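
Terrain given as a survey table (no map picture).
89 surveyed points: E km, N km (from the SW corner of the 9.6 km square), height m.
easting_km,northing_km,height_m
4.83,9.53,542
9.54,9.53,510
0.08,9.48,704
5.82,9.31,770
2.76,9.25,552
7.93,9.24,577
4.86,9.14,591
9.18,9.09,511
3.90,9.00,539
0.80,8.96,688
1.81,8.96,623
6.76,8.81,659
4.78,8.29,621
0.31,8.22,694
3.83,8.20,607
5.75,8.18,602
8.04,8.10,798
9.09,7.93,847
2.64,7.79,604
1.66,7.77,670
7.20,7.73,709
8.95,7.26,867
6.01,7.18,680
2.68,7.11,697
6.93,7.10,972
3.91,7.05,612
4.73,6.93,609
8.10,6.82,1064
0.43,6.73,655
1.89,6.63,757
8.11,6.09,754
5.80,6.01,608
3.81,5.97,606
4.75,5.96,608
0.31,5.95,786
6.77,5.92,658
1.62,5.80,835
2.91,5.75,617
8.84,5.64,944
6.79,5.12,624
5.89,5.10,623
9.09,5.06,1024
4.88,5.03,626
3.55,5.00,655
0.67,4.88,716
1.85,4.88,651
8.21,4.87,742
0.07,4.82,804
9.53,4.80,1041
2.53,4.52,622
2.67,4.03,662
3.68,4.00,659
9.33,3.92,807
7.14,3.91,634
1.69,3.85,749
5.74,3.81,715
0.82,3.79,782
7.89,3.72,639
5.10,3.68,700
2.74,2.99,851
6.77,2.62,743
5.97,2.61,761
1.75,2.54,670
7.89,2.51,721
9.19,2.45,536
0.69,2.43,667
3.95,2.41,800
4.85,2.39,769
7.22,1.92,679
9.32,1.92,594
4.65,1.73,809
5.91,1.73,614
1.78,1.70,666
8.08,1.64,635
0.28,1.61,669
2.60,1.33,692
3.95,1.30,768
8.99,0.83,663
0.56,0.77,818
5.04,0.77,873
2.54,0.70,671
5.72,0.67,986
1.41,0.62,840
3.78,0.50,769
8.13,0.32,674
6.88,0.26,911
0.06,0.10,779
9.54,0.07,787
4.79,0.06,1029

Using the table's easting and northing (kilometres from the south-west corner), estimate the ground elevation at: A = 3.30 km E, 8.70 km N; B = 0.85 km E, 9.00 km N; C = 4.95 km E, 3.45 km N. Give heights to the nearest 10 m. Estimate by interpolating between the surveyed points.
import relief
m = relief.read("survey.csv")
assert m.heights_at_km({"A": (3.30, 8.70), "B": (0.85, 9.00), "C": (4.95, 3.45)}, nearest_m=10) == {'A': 540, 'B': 690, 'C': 720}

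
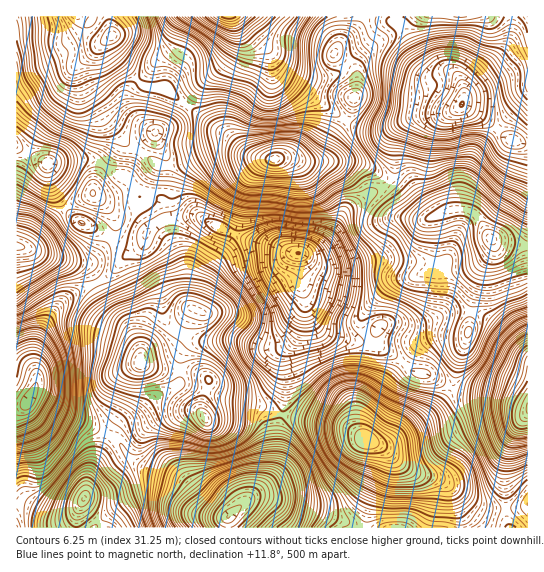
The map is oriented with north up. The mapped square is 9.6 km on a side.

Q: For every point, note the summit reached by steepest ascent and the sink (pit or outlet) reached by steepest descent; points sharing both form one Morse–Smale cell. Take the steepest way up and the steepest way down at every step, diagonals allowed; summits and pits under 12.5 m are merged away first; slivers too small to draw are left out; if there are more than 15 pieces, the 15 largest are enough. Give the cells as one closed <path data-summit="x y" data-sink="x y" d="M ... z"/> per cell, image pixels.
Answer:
<path data-summit="491 239" data-sink="298 253" d="M389 184l-40 24-21 30-9 9-9 5-11 2 2 33 6 22 10 17 13 9 23 6 12 0 5-2 5-7 0 10 6 6 14 8 19 16 15 3 22 13 6-25 12-33 3-28 7-16 4-19 9-16-9 9-14 8-12 3-20 0-1-40-3-13-10 1-8-4z"/><path data-summit="141 362" data-sink="298 253" d="M198 216l-31 3-12 5-8 9-3 10-3 4-15 9-16 19-14 8 12 23 19 19 6 10 7 15 0 12 13 6 26 3 1-10 4-11 10-7 43-3 32 8 14-1 12-9 5-12 5-25-4-14-2-33-56-15z"/><path data-summit="274 159" data-sink="298 253" d="M230 151l-21 1-34 13-17 0-17-13-16 25 14 19 12 0 9 3 6 20 32-3 45 23 50 14 13 0 13-6 9-9 21-30 39-25-18-15-13-5-98-4z"/><path data-summit="274 159" data-sink="229 17" d="M362 16l-129 0 3 19-3 14-8 13-25 24-12 20 27 22 11 5 13 14 14 9 9 3 35 1 17 0 7-3 6-6 8-17 10-13-47-36-17-9-6-7-4-15-3-3 14 14 12 7 19 5 13 0 9-2 6-3 7-9-11-7-2-5 5-8 19-17z"/><path data-summit="205 418" data-sink="229 517" d="M191 371l-10 0-1 10-6 7-17 8-16 16-19 11-6 8 0 7 9 15 9 8 12 7 20 5 15 7 25 28 21 9 28-24 16-16 6-19 2-35 2-8-23-10-31-1-13 5-9 8-4-4 0-8 7-19 0-7z"/><path data-summit="491 239" data-sink="462 105" d="M462 104l-5 5-10 4-30 4-8 4-9 9-5 16 0 25-7 12 17 22 10 10 8 4 6 0 22-10 15 0 7 3 6 6 6 13 9 10 33 4 1-100-19-6-24-20z"/><path data-summit="367 439" data-sink="298 253" d="M306 304l-9 33-14 18 2 43-3 17 60 10 28 16 15 3 42-28 22-23 1-6-21-12-15-3-19-16-14-8-6-6-1-7-9 6-12 0-28-9-12-11z"/><path data-summit="367 439" data-sink="229 517" d="M283 415l-4 8-2 35-2 11-8 13-39 35 0 10 135 1 9-30 15-32 0-12-3-4-38-23z"/><path data-summit="367 439" data-sink="527 409" d="M453 388l-26 28-36 25-14 4 33 26 28 8 47 29 20 1 21-2 2-2 0-98-29-10-37-5z"/><path data-summit="113 35" data-sink="47 163" d="M78 16l-62 1 0 129 30 17 20-3 29 0 10 5 12-16 2-10-32-48-10-24 28-26-8-1-4-3-10-10z"/><path data-summit="141 362" data-sink="29 401" d="M97 284l-4 0-27 15-21 24-10 27 0 17 2 12-4 14-4 5 6 1 20 12 52 24 16-22 8-16 2-20 7-12 0-15-11-21-21-23z"/><path data-summit="85 498" data-sink="29 401" d="M35 399l-5 0-4 5-10 3 0 120 87 1-16-18-4-9 4-10 2-18 19-38-53-24z"/><path data-summit="491 239" data-sink="527 409" d="M493 240l0 10-10 17-4 19-7 16-3 28-12 33-5 24 10 5 37 5 23 10 5 0 1-161-29-3z"/><path data-summit="113 35" data-sink="229 17" d="M231 16l-121 0-1 9 3 10-3 8 7 14 26 28 9 3 14 0 22 17 13-19 25-24 8-13 3-14z"/><path data-summit="354 98" data-sink="462 105" d="M393 21l-8 3-37 39 8 10 1 12-10 36 16 7 18 1 40-13 26-3 10-4 7-10 0-9-5-12-10-7-14 1-8-4-10-13-13-26-6-6z"/>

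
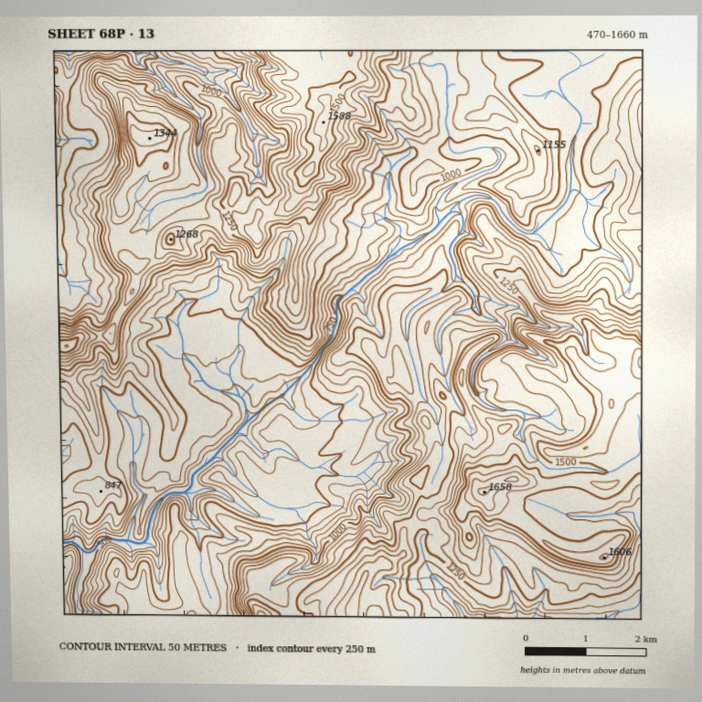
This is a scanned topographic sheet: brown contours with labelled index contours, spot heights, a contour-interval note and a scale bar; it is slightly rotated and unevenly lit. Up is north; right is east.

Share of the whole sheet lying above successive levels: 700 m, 93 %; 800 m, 78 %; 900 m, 69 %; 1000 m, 57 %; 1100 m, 42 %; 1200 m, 30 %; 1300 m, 20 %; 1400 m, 13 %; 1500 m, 6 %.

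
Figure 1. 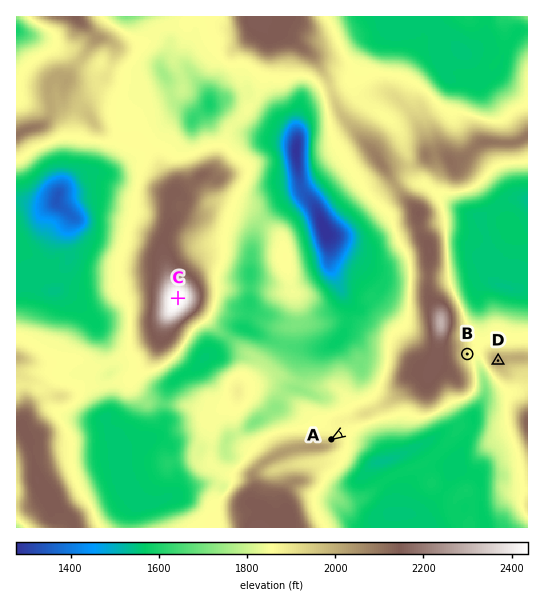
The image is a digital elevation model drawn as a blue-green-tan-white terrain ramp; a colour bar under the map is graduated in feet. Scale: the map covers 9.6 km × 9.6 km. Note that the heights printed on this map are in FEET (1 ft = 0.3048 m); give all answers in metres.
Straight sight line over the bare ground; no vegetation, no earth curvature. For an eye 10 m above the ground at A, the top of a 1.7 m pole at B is hidden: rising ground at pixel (387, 404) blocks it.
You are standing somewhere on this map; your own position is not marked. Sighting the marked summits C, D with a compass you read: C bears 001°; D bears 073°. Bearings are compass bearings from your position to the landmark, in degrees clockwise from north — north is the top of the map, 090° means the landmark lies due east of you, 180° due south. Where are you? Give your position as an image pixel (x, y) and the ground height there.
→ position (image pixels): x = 175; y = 459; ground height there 489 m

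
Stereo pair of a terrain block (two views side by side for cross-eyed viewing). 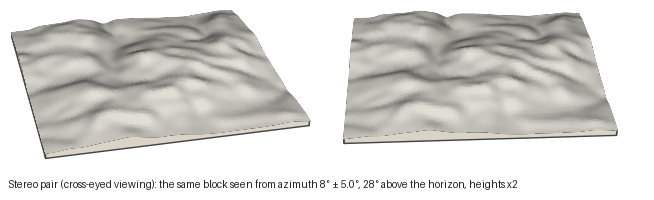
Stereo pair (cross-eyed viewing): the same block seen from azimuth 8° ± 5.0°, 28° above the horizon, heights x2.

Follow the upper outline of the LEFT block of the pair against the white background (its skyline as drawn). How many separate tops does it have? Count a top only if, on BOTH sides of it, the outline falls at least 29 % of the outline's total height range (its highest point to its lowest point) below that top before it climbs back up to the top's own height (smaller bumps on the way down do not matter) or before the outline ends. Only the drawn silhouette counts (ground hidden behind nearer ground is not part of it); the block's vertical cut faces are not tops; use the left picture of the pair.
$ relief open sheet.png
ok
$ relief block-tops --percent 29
0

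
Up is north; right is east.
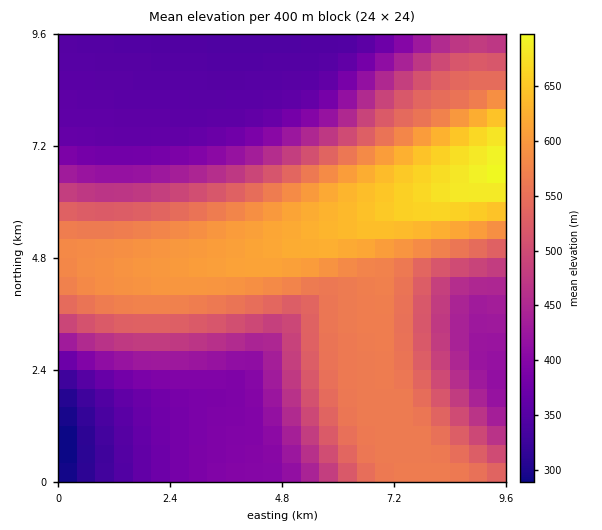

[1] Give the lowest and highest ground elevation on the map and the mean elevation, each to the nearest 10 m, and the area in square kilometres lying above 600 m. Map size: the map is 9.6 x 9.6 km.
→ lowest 280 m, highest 700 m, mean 490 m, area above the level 13.3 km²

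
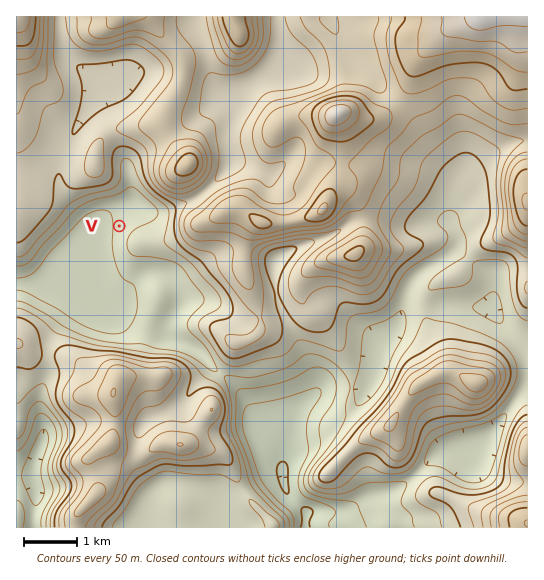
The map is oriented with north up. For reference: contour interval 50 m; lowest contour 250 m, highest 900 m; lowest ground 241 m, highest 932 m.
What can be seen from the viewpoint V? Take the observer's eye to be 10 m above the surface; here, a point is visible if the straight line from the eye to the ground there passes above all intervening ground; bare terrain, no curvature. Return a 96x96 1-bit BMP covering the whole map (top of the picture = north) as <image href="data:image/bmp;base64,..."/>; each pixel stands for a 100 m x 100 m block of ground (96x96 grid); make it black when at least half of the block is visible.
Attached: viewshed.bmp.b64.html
<image width="96" height="96" href="data:image/bmp;base64,Qk2+BAAAAAAAAD4AAAAoAAAAYAAAAGAAAAABAAEAAAAAAIAEAAATCwAAEwsAAAIAAAAAAAAA////AAAAAAAAAAAAAAAAAAAAAAAAAAAAAAAAAAAAAAAAAAAAAAAAAAAAAAAAAAAAAAAAAAAAAAAAAAAAAAAAAAAAAAAAAAAAAAAAAAAAAAAAAAAAAAAAAAAAAAAAAAAAAAAAAAAAAAAAAAAAAAAAAAAAAAAAAAAAAAAAAAAAAAAAAAAAAAAAAAAAAAAAAAAAAAAAAAAAAAAAAAAAAAAAAAAAAAAAAAAAAAAAAAAAAAAAAAAAAAAAAAAAAAAAAAAAAAAAAAAAAAAAAAAAAAAAAAAAAAAAAAAAAAAAAAAAAAAAAAAAAAAAAAAAAAAAAAAAAAAAAAAAAAAAAAAAAAAAAAAAAAAAAAAAAAAAAAAAAAAAAAAAAAAAAAAAAAAAAAAAAAAAAAAAAAAAAAAAAAAAAAAAAAAAAAAAAAAAAAAAAAAAHwAAAAAAAAAAAAAAD4AAAAAAAAAAAAAAAIAAAAAAAAAAAAAAAP/4AAAAAAAAAAAAA//4AAAAAAAAAAAAD//gAAAAAAAAAAAYP/8AAAAAAAAAAAA8//4AAAAAAAAAAAA///gAAAAAAAAAAAD//+AAAAAAAAAAAAD//8AAAAAAAAAAAAD//8AAAAAAAAAAAAD//8AAAAAAAAAAAAD//8AAAAAAAAAAAAD//8AAAAAAAAAAAAD//8AAAAAAAAAAAAD//8AAAAAAAAAAAAD//8AAAAAAAAAAAAD//8AAAAAAAAAAAAD//8AAAAAAAAAAAAA//8AAAAAAAAAAAAA//8AAAAAAAAAAAAA//8AAAAAAAAAAAAA//8AAAAAAAAAAAAB//8AAAAAAAAAAAAB//8AAAAAAAAAAAAB//8ABgAAAAAAAAAB///wDgAAAAAAAAAB///4PgAAAAAAAAAB///4PgAAAAAAAAAB///wfgAAAAAAAAAA///wfgAAAAAAAAAA///gfwAAAAAAAAAAf//gfnAAAAAAAAAAH//z/HAAAAAAAAAAD///+DgAAAAAAAAAAf//+AAAAAAAAAAAAH//+AAAAAAAAAAAAD//+AAAAAAAAAAAAA+f8AAAAAAAAAAAAAAf4AAAAAAAAAAAAAAfgAAAAAAAAAAAAAAfAAAAAAAAAAAAAAAeAAAAAAAAAAAAAAA/AAAAAAAAAAAAAAA/AAAAAAAAAAAAAAB/gAAAAAAAAAAAAAB/gAAAAAAAAAAAAAA/AAAAAAAAAAAAAAAAAAAAAAAAAAAAAAAAAAAAAAAAAAAAAAAAAAAAAAAAAAAAAAAAAAAAAAAAAAAAAAAAAAAAAAAAAAAAAAAAAAAAAAAAAAAAAAAAAAAAAAAAAAAAAAAAAAAAAAAAAAAAAAAAAAAAAAAAAAAAAAAAAAAAAAAAAAAAAAAAAAAAAAAAAAAAAAAAAAAAAAAAAAAAAAAAAAAAAAAAAAAAAAAAAAAAAAAAAAAAAAAAAAAAAAAAAAAAAAAAAAAAAAAAAAAAAAAAAAAAAAAAAAAAAAAAAAAAAAAAAAAAAAAAAAAAAAAAAAAAAAAAAAAAAAAAAAAAAAAAAAAAAAAAAAAA="/>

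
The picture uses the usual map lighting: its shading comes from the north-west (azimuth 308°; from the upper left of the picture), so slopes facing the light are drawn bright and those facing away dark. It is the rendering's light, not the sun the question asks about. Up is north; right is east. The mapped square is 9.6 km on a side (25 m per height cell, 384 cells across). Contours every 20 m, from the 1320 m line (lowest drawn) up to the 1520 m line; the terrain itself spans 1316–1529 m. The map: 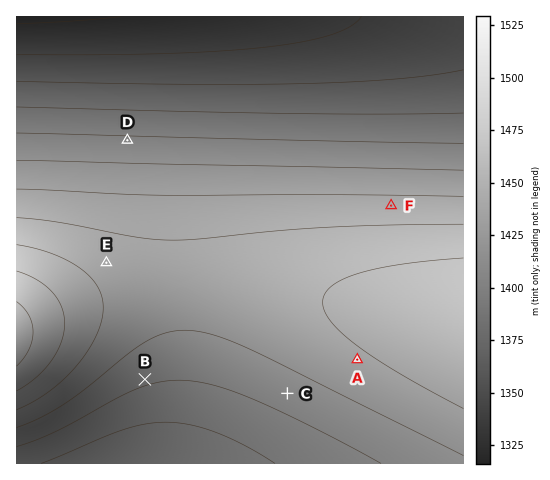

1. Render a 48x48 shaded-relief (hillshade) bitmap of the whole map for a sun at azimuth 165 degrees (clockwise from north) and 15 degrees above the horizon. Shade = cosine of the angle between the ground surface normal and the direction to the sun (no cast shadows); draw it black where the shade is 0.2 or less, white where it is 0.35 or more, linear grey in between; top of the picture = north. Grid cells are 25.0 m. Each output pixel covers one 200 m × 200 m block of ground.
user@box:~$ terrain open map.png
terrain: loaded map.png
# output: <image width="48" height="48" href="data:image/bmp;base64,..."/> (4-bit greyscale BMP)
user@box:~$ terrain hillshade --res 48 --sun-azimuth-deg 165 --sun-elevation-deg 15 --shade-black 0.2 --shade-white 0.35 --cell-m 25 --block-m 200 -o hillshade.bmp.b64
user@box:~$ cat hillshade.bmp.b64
<image width="48" height="48" href="data:image/bmp;base64,Qk32BAAAAAAAAHYAAAAoAAAAMAAAADAAAAABAAQAAAAAAIAEAAATCwAAEwsAABAAAAAAAAAAAAAAABEREQAiIiIAMzMzAERERABVVVUAZmZmAHd3dwCIiIgAmZmZAKqqqgC7u7sAzMzMAN3d3QDu7u4A////AKqZmZiIiHd3d3d3d3d3d3d3d3d3d3d3d6qpmZmIiId3d3d3d3d3d3d3d3d3d3d3d7qqqZmYiIiHd3d3d3d3d3d3d3d3d3d3eLu6qpmZmIiIiHd3d3d3d3d3d3d3d4iIiLu6qqmZmYiIiIiHd3d3d3d3d3iIiIh3d7u7qqqZmYiIiIiIiIiIiIiIiIiHd3d3d7u7qqqZmZiIiIiIiIiIiIiId3d3d3d3d7u6qqqZmZiIiIiIiIiIiId3d3d3d3d3d6qqqqmZmZiIiIiIiIiId3d3d3d3d3d3d6qqqZmZmYiIiIiIiId3d3d3d3d3d3d3d5mZmZmZmIiIiIiIh3d3d3d3d3d3d3d3d4mZmZmIiIiIiIiHd3d3d3d3d3d3d3d3doiIiIiIiIiIiHd3d3d3d3d3d3d3d2ZmZnd3eIiIiIiHd3d3d3d3d3d3d3ZmZmZmZmZnd3d3d3d3d3d3d3d3d3dmZmZmZmZmZlZmZnd3d3d3d3d3d3d2ZmZmZmZmZmZmZVVVZmZmd3d3d3d2ZmZmZmZmZmZmZVVVVURVVWZmZmZmZmZmZmZmZmZmZlVVVVVVVURFVVVmZmZmZmZmZmZmZmVVVVVVVVVVVTRERVVVZmZmZmZmZmZVVVVVVVVVVVVERDNERFVVVVVWZmVVVVVVVVVVVVVURERERDM0RERVVVVVVVVVVVVVVVVVRERERERERDMzRERFVVVVVVVVVVVVVERERERERERERDMzRERERFVVVVVVVEREREREREREREQzMzMzNERERERERERERERERERERERDMzMzMzMzM0REREREREREREREREREMzMzMzMzMzMzMzREREREREREREREQzMzMzMzMzMzMzMzMzM0REREREREQzMzMzMzMzMzMzMzMzMzMzMzMzMzMzMzMzMzMzMzMzMzMzMzMzMzMzMzMzMzMzMzMzMzMzMzMzMzMzMzMzMzMzMzMzMzMzMzMzMzMzMzMzMzMzMzMzMzMzMzMzMzMzMzMzMzMzMzMzMzMzMzMzMzMzMzMzMzMzMzMzMzMzMzMzMzMzMzMzMzMzMzMzMzMzMzMzMzMzMzMzMzMzMzMzMzMzMzMzMzMzMzMzMzMzMzMzMzMzMzMzMzMzMzMzMzMzMzMzMzMzMzMzMzMzMzMzMzMzMzMzMzMzMzMzMzMzMzMzMzMzMzMzMzMzMzMzMzMzMzMzMzMzMzMzMzMzMzMyIiIjMzMzMzMzMzMzMzMzMzMzMzMzMzMyIjMzMzMzMzMzMzMzMzMzMzMzMzMzRERDMzMzMzMzMzMzMzMzMzMzMzMzNERERERDMzMzMzMzMzMzMzMzMzMzM0RERERERERDMzMzMzMzMzMzMzMzMzRERERERERERERDMzMzMzMzMzMzMzNEREREREREREREVVVTMzMzMzMzMzM0RERERERERERERVVVVVVTMzMzMzM0RERERERERERERFVVVVVVVVVTMzMzREREREREREREREVVVVVVVVVVVVZjMzNEREREREREREREVVVVVVVVVVVVVmZg=="/>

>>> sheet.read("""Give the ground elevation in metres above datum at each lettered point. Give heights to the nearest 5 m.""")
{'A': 1475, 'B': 1445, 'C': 1450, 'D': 1405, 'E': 1470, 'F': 1445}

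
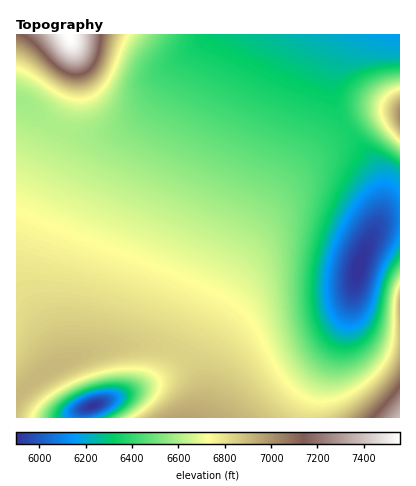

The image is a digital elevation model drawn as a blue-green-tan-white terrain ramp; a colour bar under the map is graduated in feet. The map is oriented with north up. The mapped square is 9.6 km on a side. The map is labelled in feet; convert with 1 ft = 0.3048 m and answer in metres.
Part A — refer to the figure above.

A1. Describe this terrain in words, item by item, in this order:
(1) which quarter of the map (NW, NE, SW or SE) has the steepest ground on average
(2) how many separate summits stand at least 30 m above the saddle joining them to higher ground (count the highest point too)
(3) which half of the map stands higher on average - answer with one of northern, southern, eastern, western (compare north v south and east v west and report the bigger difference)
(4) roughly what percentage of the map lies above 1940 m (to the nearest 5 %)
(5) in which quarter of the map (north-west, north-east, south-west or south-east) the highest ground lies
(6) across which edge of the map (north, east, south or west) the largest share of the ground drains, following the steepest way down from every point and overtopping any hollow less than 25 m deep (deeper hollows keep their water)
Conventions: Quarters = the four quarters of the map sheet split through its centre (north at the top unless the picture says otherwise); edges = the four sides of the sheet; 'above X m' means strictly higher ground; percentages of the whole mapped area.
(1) The south-east quarter is the steepest part of the map.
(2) Counting only tops that stand 30 m proud, the map has 4 summits.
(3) Taken as a whole, the western half is higher than the eastern.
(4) Ground above 1940 m makes up about 80 % of the sheet.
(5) Look to the north-west quarter for the highest ground.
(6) The largest share of the runoff leaves by the northern edge.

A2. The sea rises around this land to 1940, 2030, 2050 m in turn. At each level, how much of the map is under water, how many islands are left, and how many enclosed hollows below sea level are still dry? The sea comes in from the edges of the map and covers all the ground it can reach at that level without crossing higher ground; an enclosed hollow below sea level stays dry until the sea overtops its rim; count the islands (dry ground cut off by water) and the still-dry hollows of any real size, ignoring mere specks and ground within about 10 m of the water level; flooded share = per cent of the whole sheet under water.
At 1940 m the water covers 20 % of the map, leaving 0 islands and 0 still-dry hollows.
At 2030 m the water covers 59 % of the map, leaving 0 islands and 0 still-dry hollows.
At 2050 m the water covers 69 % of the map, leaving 0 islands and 0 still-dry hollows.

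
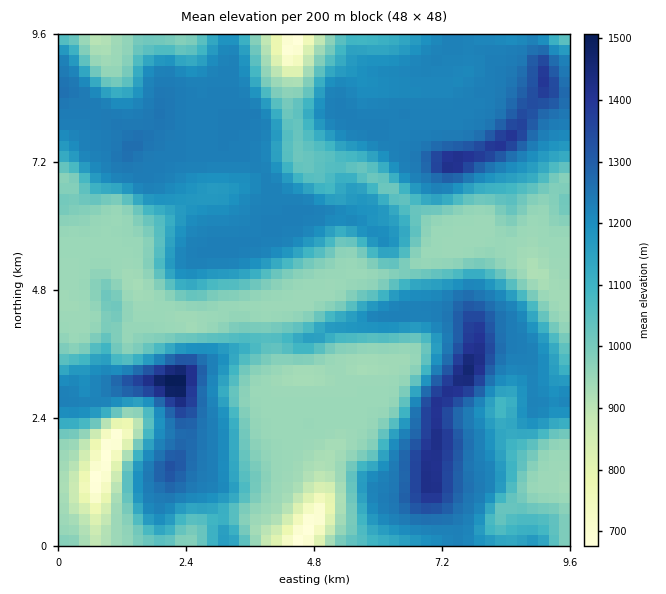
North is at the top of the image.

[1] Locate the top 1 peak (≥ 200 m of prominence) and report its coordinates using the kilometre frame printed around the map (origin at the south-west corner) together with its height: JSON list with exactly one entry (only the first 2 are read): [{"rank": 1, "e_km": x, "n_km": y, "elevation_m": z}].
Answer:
[{"rank": 1, "e_km": 2.19, "n_km": 3.06, "elevation_m": 1514}]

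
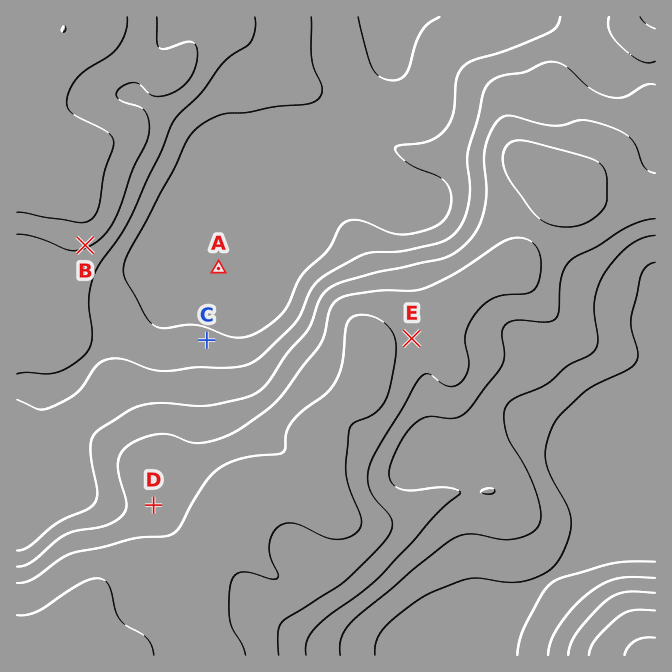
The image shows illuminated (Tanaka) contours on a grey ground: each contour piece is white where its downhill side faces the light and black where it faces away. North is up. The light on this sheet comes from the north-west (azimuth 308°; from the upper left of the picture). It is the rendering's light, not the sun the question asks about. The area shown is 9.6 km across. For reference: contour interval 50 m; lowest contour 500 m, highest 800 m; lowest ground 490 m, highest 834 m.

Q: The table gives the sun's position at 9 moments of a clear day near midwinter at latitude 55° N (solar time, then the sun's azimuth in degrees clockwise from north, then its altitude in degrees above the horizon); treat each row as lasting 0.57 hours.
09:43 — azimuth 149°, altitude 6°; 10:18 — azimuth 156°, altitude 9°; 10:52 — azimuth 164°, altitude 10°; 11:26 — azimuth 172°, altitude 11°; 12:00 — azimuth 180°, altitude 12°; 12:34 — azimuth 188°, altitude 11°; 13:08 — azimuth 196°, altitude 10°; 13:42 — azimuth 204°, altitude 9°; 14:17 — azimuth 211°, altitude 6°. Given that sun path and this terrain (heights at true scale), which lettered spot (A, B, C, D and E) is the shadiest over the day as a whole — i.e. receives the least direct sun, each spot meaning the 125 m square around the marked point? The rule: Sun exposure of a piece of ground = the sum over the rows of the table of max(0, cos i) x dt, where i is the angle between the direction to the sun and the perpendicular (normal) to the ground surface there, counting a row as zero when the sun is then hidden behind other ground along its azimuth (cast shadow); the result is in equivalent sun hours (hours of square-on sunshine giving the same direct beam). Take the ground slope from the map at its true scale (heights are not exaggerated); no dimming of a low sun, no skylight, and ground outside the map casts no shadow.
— C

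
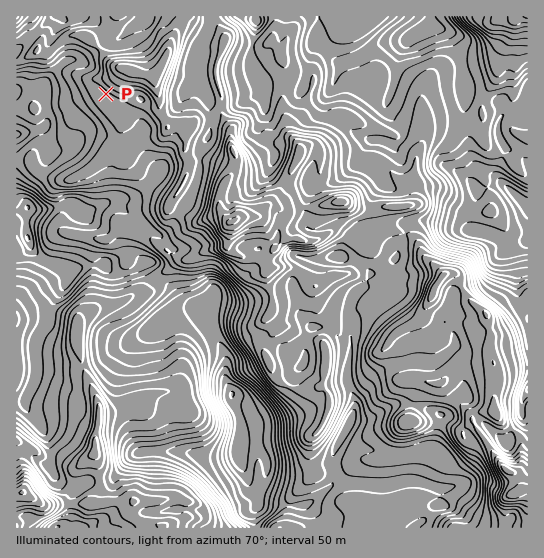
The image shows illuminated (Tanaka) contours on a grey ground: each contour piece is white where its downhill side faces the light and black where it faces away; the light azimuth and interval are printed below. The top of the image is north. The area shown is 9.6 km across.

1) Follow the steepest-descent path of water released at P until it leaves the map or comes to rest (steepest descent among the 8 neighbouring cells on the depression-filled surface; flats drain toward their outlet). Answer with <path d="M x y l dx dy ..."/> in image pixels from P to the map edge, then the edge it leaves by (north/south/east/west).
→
<path d="M106 94l-1 3-6 0-20 20 0 16-16 16-16 0-1-8-1-2 0-4-2-1 0-5-4 0-6 2-7 0-1 2-8 1"/>
exit: west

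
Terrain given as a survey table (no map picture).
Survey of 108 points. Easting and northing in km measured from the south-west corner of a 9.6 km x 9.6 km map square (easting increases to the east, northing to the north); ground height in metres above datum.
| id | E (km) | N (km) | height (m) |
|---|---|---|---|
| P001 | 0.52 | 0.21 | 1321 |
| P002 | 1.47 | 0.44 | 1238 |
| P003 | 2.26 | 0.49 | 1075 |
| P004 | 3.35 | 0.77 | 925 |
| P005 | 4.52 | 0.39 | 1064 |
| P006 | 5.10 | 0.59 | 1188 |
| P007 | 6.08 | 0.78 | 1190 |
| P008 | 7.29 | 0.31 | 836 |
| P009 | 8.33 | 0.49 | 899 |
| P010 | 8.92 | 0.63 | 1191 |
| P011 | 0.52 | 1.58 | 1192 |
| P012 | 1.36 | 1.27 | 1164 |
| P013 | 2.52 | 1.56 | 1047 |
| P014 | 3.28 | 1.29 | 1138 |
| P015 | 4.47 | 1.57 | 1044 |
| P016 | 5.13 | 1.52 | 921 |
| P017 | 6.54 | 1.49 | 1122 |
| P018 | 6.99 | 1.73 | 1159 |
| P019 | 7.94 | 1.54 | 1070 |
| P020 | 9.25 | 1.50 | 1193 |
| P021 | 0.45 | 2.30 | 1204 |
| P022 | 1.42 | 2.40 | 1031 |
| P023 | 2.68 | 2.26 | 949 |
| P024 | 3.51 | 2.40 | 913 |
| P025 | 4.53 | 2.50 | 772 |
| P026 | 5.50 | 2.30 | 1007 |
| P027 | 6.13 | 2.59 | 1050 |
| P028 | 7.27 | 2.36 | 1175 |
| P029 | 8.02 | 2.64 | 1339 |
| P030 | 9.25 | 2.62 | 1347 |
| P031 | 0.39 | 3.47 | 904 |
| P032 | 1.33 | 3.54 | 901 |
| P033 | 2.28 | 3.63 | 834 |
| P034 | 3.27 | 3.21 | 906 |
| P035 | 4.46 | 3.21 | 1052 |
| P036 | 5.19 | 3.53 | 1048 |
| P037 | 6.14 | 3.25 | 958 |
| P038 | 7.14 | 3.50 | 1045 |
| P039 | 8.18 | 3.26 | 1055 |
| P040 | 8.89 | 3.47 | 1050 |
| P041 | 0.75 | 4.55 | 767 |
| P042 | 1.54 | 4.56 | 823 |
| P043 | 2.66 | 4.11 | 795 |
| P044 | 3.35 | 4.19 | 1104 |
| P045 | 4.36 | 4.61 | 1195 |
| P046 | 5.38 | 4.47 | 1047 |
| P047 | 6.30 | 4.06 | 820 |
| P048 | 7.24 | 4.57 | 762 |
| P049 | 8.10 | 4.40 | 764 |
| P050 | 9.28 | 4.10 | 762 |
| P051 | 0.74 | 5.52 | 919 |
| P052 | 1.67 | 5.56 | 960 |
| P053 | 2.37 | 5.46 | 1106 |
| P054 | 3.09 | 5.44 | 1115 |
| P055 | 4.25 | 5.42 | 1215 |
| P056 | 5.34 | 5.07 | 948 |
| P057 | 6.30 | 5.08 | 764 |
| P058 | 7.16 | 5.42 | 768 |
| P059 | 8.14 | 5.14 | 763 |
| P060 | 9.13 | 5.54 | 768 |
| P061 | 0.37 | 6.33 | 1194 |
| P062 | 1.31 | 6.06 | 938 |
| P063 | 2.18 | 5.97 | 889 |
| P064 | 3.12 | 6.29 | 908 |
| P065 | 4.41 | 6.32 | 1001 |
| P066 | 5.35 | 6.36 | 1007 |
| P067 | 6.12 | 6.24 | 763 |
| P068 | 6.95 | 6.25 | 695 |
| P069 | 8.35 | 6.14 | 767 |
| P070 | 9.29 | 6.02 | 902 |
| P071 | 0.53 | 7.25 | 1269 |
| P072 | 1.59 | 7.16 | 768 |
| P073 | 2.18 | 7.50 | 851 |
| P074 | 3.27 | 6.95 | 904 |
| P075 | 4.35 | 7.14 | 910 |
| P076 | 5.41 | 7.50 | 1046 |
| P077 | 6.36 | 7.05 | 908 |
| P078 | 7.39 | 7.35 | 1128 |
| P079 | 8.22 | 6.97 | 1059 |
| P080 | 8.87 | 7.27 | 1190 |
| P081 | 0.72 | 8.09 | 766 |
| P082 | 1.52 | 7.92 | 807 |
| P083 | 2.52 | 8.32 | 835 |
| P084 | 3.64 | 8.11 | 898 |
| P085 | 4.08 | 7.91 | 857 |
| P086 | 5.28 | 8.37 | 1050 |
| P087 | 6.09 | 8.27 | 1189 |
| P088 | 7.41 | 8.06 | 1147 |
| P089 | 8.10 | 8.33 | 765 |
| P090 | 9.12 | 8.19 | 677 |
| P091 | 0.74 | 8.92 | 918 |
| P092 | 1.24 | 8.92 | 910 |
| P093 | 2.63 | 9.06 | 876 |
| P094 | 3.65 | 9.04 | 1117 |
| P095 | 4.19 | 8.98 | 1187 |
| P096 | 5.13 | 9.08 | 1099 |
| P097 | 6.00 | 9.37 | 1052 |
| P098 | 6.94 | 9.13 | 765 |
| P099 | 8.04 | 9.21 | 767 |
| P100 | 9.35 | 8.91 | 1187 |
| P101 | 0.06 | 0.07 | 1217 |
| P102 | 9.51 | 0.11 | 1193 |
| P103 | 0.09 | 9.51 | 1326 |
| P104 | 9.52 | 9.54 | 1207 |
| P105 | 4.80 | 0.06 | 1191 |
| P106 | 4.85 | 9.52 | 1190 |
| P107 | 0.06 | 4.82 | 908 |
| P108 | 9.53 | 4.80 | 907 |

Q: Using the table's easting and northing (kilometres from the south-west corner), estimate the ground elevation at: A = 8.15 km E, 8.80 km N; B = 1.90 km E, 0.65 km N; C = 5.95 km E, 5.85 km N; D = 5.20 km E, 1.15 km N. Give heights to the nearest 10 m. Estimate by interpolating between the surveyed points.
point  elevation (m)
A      770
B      1190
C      770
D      1120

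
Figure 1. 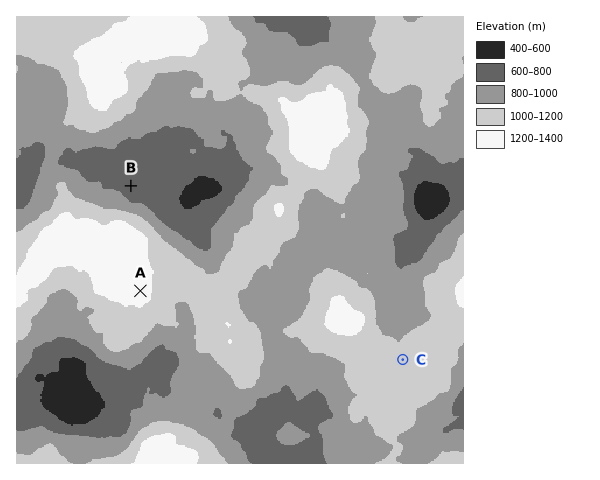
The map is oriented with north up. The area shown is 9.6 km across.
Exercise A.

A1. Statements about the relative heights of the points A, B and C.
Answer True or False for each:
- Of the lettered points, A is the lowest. False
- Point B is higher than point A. False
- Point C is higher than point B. True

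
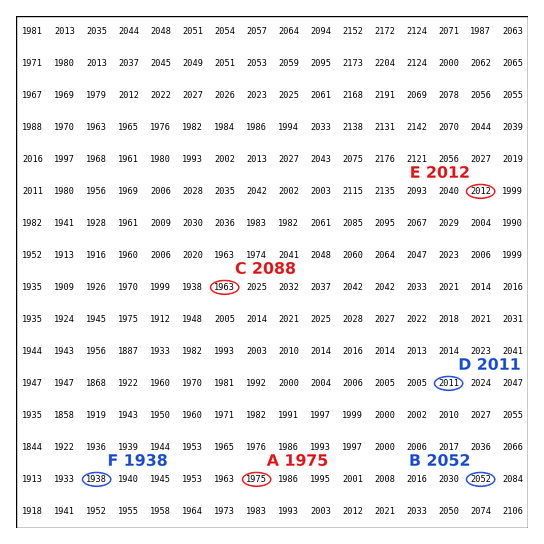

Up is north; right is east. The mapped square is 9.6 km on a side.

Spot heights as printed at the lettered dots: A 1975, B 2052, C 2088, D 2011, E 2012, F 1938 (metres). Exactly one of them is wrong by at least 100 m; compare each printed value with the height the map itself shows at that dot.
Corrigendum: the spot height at C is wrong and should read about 1963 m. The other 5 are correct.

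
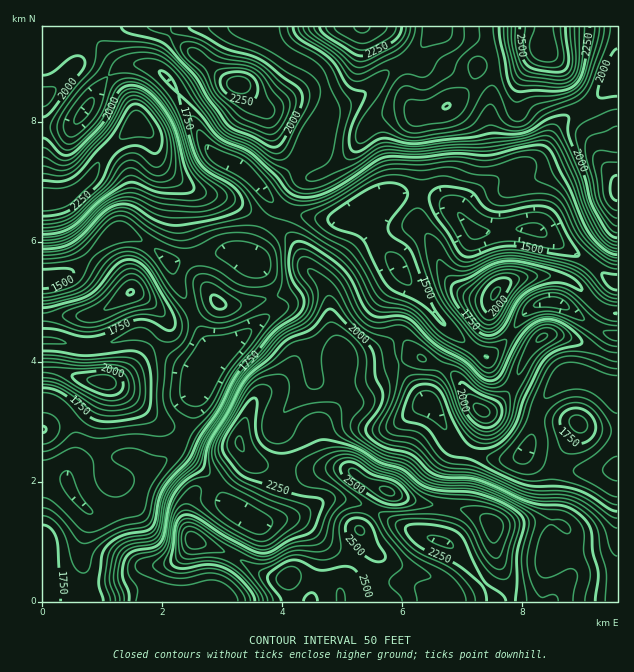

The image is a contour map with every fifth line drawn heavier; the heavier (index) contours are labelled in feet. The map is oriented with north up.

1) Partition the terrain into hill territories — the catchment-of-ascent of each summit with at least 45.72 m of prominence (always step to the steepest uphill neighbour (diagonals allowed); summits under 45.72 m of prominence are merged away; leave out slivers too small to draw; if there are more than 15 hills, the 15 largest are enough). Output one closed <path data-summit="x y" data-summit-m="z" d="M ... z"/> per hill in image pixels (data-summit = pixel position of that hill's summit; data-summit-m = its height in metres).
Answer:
<path data-summit="388 492" data-summit-m="797" d="M277 204l-3 1-13 27-9 23 0 4 6 5 10 21 5 15 0 10-4 6-31 25-20 12-10 10-7 13-6 17-5 25-12 27-8 10-20 16-12 30-8 7-35 6-7-4-10-9-13-22-23-1 0 123 172 1 8-28 28-54 6 2 12 0 21-4 13-4 23-14 15-2 27 8 33 20 48 18 20 20 24 30 4 8 121 0 1-266-11-2-12-6-29-22-10-4-11 0-15 6-22 29-17 17-5 3 6 12 11 11 33 18 10-1-9 15-6 29-8 14-14 5-15 0-27-8-15-11-17-30-12-12-21-32-3-7 0-53 7-19 0-8-12-19-14-17-16-33-24 9-15 0-32-6z"/><path data-summit="544 49" data-summit-m="807" d="M617 26l-180 0-25 33-20 9-30 27-31 13-27 48-15 16-27 18 13 14 14 8 36 8 15 0 12-4 30-16 18-6 31 2 20 10 9 9 2-7 25-23 24-15 24-9 11-14 9-18 10-10 27-15 22-23 4-6z"/><path data-summit="43 201" data-summit-m="715" d="M89 26l-47 1 0 252 7 1 21-6 33-32 13-9 9 0 12 5 15 8 20 17 19-6 29-5 18 0 13 6 10-26 13-24-1-6-29-32-23-10-14-13-31-59-16-17-14-6-28-1-18-19z"/><path data-summit="496 292" data-summit-m="627" d="M425 194l-31 2-18 7-8 5-4 5 16 31 14 17 12 19 20 21 10 15 34 31 15 9 6-2 17-17 22-29 15-6 15 2 35 24 16 7 7-1 0-51-11-5-18-16-51-32-23-2-16 4-24 0-24-26-12-8z"/><path data-summit="239 84" data-summit-m="712" d="M260 26l-170 1 10 18 18 19 28 1 14 6 16 17 31 59 14 13 23 10 19 20 26-18 20-22 18-38 0-19-3-11-8-12-35-20z"/><path data-summit="289 577" data-summit-m="788" d="M340 498l-15 2-20 12-16 6-21 4-12 0-6-2-28 54-8 27 281 0-3-7-24-30-20-20-48-18-33-20z"/><path data-summit="104 382" data-summit-m="635" d="M142 334l-12 1-23 9-15 3-19-1-14-5-17 1 1 136 18 0 6 2 1-5 6-7 9-4 33-8 18 4 15 12 21-17 8-10 10-18 7-34 9-21-7-1-19-9-26-22z"/><path data-summit="617 190" data-summit-m="691" d="M617 76l-25 28-27 15-10 10-9 18-11 14-21 7-18 11-15 11-19 18-2 8 15 16 24 0 16-4 23 2 51 32 22 19 7 1z"/><path data-summit="130 292" data-summit-m="611" d="M125 233l-9 0-6 3-40 38-28 6 0 60 17 1 14 5 19 1 15-3 23-9 12-1 10 6 26 22 19 9 6 0 10-13 0-4-37-74-5-16-19-18z"/><path data-summit="482 411" data-summit-m="646" d="M407 281l-8 26 0 53 7 15 17 24 12 12 17 30 5 5 10 6 27 8 15 0 14-5 8-14 5-24 8-18-8-1-33-18-11-11-4-11-34-24z"/><path data-summit="362 27" data-summit-m="734" d="M436 26l-175 1 5 7 15 16 35 20 10 17 2 26 3-5 31-13 30-27 20-9 8-8z"/>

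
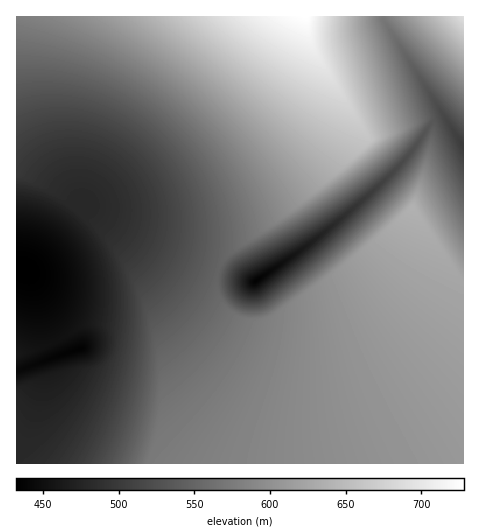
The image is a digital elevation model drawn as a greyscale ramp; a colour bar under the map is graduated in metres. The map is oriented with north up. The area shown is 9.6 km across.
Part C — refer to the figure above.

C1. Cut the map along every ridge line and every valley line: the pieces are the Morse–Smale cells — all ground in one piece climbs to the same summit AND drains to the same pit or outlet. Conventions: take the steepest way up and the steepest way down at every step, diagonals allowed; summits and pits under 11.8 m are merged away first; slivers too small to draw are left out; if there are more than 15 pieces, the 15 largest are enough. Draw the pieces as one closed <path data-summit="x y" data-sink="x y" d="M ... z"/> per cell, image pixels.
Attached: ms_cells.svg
<path data-summit="306 17" data-sink="25 270" d="M305 16l-289 1 1 337 22-6 15-7-17-50-11-21 57-66 57 36 40 19 37 13 8-15 6-7 59-42 38-35 14-20 8-16 6-19-45-73z"/><path data-summit="413 208" data-sink="25 270" d="M83 204l-57 66 11 21 17 50 30-16 11-2 56 6 9 7 14 20 26 29 29 22 21 10 31 9 26 1 27-4 28-8 33-15 23-15 24-21 22-25 0-55-33-48-8 22-13 22-8 11-26 24-21 11-22 7-13 3-29 0-33-7-23-11-12-12-5-9-2-13 2-12-2-2-30-9-43-20z"/><path data-summit="413 208" data-sink="80 349" d="M102 323l-18 2-28 15-2 2 6 11 0 3-44 15 1 93 447-1-1-124-8 12-18 19-42 30-47 20-28 6-26 1-25-4-19-6-32-17-29-26-36-44z"/><path data-summit="413 208" data-sink="256 281" d="M432 124l-26 35-31 31-81 65-39 27-37-10-2 12 2 13 5 9 12 12 8 5 23 8 25 5 29 0 22-5 25-11 19-14 16-15 13-18 15-34-2-8-15-24 17-57 4-19z"/><path data-summit="306 17" data-sink="256 281" d="M356 119l-14 34-14 20-38 35-59 42-8 10-5 12 37 10 39-27 81-65 31-31 25-35-6-4-5 0-52 16z"/><path data-summit="306 17" data-sink="463 146" d="M383 16l-78 1 3 17 9 22 51 80 52-16 12 3 13-6-60-95z"/><path data-summit="463 17" data-sink="463 146" d="M463 16l-79 1 1 5 78 124z"/><path data-summit="413 208" data-sink="463 146" d="M445 118l-14 6 3 7-4 19-17 59 50 74 1-137z"/><path data-summit="306 17" data-sink="80 349" d="M54 342l-19 8-17 3-2 2 0 15 44-14 0-3z"/>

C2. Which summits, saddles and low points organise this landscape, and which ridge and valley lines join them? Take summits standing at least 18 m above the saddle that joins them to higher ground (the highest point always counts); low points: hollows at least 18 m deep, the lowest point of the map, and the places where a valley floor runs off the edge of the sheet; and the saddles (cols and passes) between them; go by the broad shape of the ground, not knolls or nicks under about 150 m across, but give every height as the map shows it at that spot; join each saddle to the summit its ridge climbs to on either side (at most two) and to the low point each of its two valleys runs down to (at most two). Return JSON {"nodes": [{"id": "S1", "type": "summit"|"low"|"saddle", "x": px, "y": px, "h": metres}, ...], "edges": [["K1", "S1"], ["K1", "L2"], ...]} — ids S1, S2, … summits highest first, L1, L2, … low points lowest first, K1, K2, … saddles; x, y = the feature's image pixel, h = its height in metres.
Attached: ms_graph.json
{"nodes": [
{"id": "S1", "type": "summit", "x": 305, "y": 17, "h": 728},
{"id": "S2", "type": "summit", "x": 463, "y": 17, "h": 691},
{"id": "S3", "type": "summit", "x": 413, "y": 208, "h": 638},
{"id": "L1", "type": "low", "x": 26, "y": 270, "h": 432},
{"id": "L2", "type": "low", "x": 256, "y": 281, "h": 436},
{"id": "L3", "type": "low", "x": 463, "y": 147, "h": 502},
{"id": "K1", "type": "saddle", "x": 383, "y": 17, "h": 574},
{"id": "K2", "type": "saddle", "x": 218, "y": 272, "h": 548},
{"id": "K3", "type": "saddle", "x": 428, "y": 126, "h": 533},
{"id": "K4", "type": "saddle", "x": 55, "y": 342, "h": 452}],
"edges": [["K1", "S1"], ["K1", "S2"], ["K1", "L3"], ["K2", "S1"], ["K2", "S3"], ["K2", "L1"], ["K2", "L2"], ["K3", "S1"], ["K3", "S3"], ["K3", "L2"], ["K3", "L3"], ["K4", "S1"], ["K4", "S3"], ["K4", "L1"]]}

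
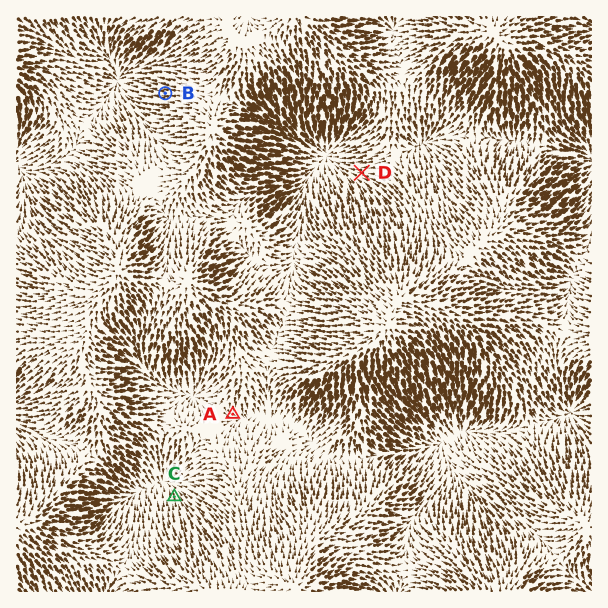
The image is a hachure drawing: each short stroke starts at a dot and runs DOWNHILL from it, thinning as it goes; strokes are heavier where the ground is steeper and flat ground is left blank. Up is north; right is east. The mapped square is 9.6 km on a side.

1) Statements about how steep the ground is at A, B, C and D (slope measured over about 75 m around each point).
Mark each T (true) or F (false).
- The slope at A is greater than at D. F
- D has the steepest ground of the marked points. F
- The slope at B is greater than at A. T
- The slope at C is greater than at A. T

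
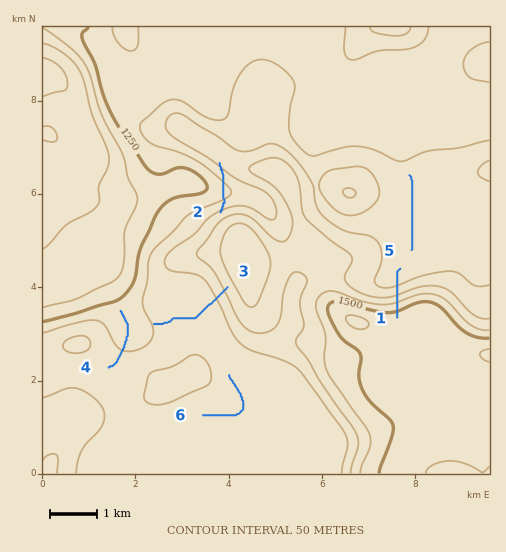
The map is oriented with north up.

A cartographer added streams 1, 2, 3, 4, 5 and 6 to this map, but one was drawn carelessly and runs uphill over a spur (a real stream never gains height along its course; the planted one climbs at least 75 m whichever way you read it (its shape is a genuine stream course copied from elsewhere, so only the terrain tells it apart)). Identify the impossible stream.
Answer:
2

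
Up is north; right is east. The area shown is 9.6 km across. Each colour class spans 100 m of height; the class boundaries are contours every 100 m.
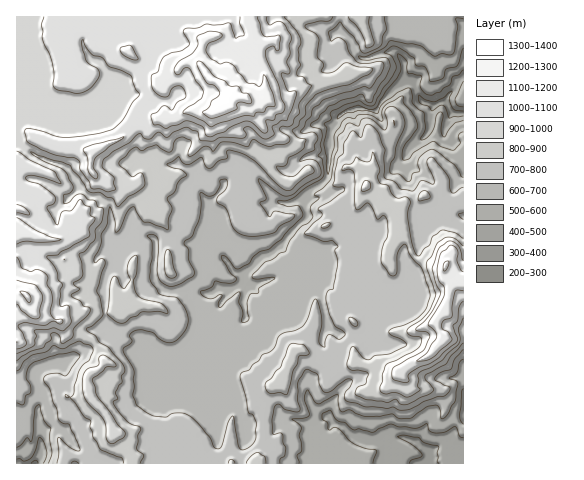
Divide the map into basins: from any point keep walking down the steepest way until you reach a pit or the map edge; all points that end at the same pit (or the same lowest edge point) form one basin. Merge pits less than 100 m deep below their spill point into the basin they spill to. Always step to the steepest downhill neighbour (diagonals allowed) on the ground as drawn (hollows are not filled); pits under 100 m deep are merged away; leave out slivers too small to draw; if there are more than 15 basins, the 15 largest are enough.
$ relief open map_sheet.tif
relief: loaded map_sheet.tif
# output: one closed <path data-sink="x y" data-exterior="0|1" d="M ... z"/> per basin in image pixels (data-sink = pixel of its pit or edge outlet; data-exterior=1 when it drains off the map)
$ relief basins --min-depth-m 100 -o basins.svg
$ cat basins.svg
<path data-sink="452 112" data-exterior="0" d="M463 16l-447 1 0 274 12 6 3 12 4 6 25 7 6 11 15 1 9 5 8 8 7 14-7 9-10 4-2 7 2 11 3 6 17 19 5 13 13 11 6 23 120 0 6-4 6-9 4-47 4-15 11-10 8-24 4-5 6 0 17 9 5 6 5 13 5 4 22-21 31 12 10 0 34-17 14-16 20-4z"/><path data-sink="426 463" data-exterior="1" d="M463 337l-19 3-14 16-34 17-10 0-31-12-22 21-5-4-5-13-5-6-17-9-6 0-4 5-8 24-11 10-4 15-4 47-2 5-9 7 210 1z"/><path data-sink="35 463" data-exterior="1" d="M20 291l-4 1 0 171 115 1 1-8-6-15-13-11-5-13-17-19-3-6-2-11 2-7 10-4 7-9-5-11-10-11-9-5-15-1-6-11-25-7-4-6-3-12z"/>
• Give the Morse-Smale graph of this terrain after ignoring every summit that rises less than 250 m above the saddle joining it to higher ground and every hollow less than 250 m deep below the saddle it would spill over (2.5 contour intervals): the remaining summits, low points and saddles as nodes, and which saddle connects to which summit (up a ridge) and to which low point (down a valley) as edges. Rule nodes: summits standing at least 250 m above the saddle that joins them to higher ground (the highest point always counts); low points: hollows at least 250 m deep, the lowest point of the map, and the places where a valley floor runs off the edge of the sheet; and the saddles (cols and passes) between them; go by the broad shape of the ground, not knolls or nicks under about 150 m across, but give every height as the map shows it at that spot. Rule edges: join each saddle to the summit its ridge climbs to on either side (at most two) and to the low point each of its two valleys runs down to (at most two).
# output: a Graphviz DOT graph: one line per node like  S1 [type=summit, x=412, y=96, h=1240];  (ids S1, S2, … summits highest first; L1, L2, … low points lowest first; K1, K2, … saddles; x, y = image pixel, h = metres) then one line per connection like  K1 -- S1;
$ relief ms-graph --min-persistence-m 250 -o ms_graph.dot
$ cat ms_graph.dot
graph terrain {
  S1 [type=summit, x=230, y=95, h=1361];
  S2 [type=summit, x=27, y=297, h=1313];
  S3 [type=summit, x=445, y=266, h=1207];
  L1 [type=low, x=451, y=109, h=271];
  L2 [type=low, x=426, y=463, h=318];
  L3 [type=low, x=35, y=462, h=395];
  K1 [type=saddle, x=21, y=147, h=913];
  K2 [type=saddle, x=95, y=343, h=818];
  K3 [type=saddle, x=267, y=419, h=722];
  K1 -- S1;
  K1 -- S2;
  K1 -- L1;
  K2 -- S1;
  K2 -- S2;
  K2 -- L1;
  K2 -- L3;
  K3 -- S1;
  K3 -- S3;
  K3 -- L1;
  K3 -- L2;
}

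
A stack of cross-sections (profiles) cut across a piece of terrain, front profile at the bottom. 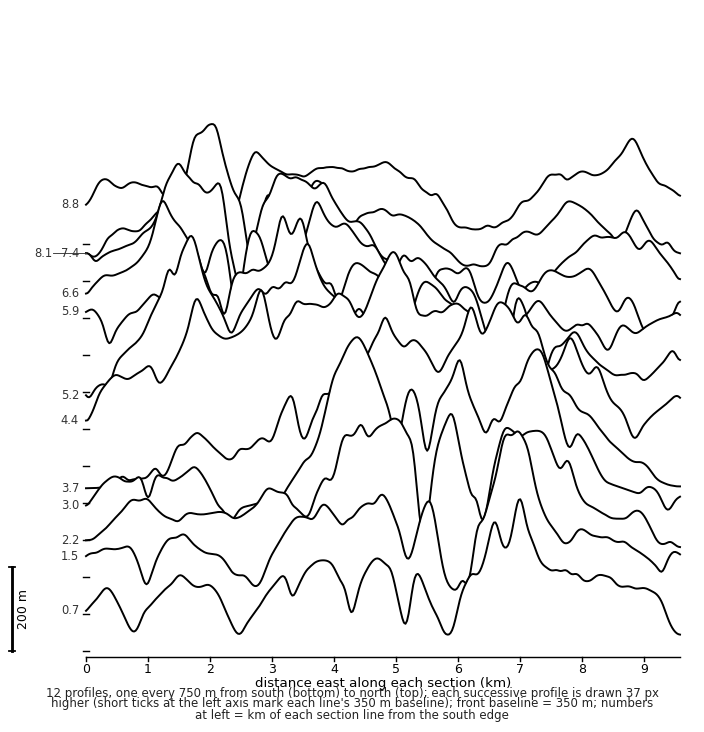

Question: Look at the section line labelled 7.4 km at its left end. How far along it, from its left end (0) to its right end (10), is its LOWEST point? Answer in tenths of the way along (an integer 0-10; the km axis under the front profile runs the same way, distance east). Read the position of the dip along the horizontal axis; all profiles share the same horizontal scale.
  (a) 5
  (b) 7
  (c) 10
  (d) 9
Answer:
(b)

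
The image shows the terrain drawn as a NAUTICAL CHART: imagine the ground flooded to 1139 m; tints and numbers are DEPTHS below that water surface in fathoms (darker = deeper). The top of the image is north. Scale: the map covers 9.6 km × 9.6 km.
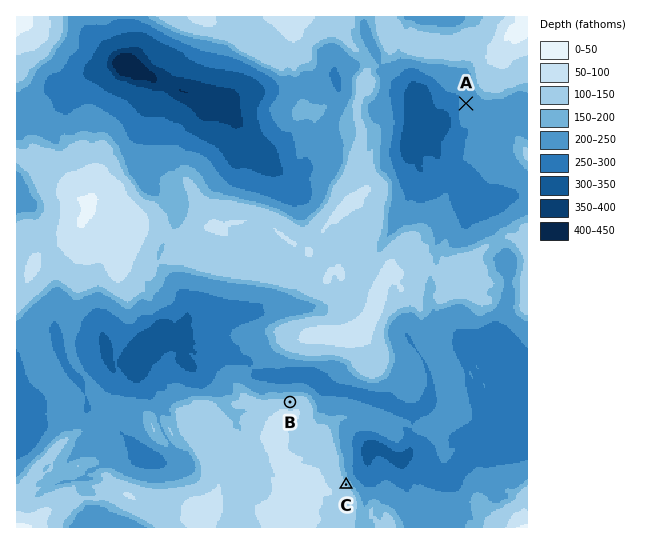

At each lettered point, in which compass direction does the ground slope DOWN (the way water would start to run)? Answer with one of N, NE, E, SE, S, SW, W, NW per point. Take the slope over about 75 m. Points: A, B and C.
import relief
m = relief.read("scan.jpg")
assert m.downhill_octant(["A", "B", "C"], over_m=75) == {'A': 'W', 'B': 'N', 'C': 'NE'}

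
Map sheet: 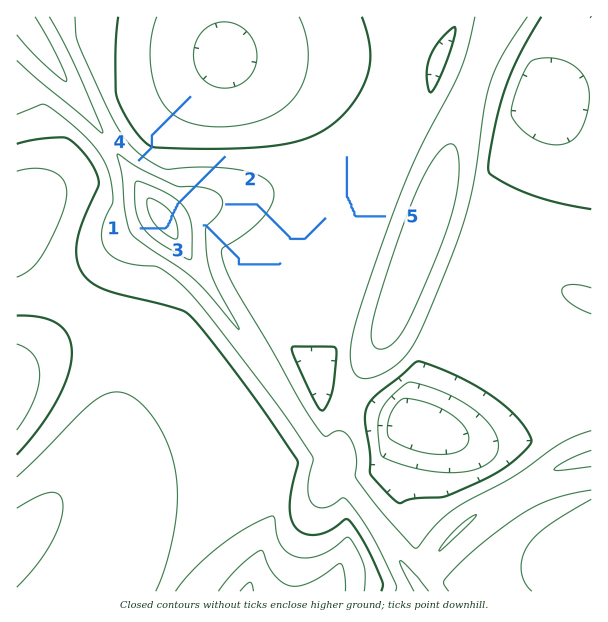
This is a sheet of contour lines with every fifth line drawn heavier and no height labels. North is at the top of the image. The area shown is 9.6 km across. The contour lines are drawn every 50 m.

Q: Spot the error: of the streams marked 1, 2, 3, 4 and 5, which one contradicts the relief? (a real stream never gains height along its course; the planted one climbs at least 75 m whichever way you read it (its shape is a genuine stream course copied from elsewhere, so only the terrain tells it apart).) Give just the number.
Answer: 1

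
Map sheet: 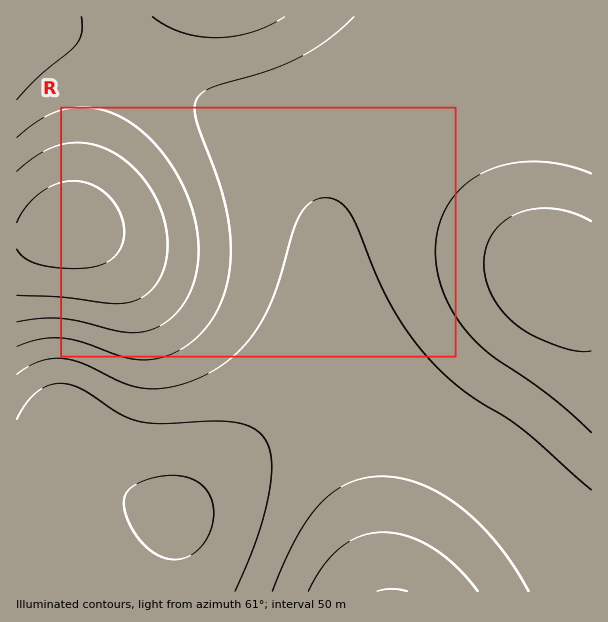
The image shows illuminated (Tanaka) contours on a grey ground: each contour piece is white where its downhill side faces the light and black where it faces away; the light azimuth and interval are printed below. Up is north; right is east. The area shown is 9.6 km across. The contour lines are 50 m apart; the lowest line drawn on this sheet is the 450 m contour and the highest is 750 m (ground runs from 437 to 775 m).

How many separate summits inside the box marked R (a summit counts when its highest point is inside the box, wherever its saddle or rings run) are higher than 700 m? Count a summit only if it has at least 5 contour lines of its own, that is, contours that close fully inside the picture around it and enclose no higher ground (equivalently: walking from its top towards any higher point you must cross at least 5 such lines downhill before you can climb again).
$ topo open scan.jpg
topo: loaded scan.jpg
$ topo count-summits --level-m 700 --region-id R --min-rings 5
0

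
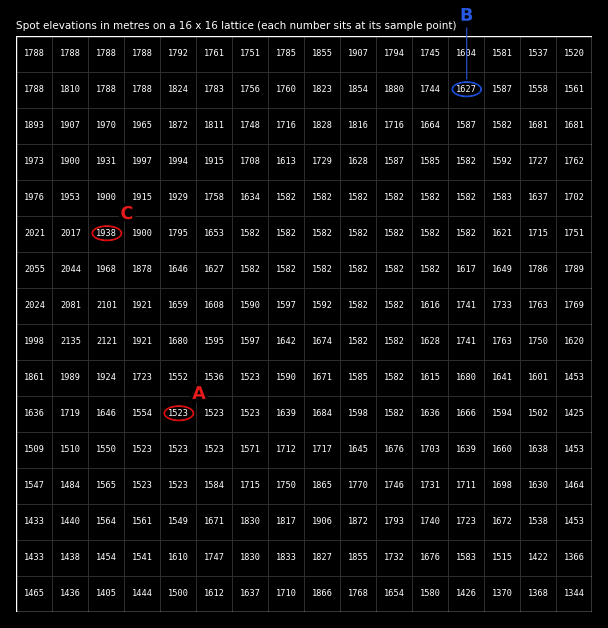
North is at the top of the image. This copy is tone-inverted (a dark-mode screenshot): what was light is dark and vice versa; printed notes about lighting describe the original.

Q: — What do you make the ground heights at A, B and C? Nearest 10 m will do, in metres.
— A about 1520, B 1630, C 1940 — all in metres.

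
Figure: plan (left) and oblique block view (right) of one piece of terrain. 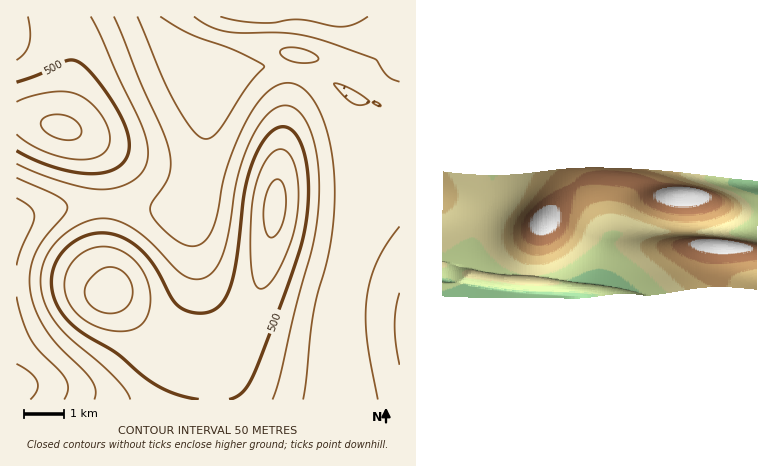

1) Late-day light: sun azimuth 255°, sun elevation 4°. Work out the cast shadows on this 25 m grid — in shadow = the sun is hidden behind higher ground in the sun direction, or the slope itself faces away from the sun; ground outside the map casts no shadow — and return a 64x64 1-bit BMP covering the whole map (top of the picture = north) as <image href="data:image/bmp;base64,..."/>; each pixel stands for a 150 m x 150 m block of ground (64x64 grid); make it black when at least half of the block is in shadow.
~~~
<image width="64" height="64" href="data:image/bmp;base64,Qk0+AgAAAAAAAD4AAAAoAAAAQAAAAEAAAAABAAEAAAAAAAACAAATCwAAEwsAAAIAAAAAAAAA////AAAAAAAAAAAAAAAAAAAAAAAAAAAAAAAAAAAIAAAAAAAAAB4AAAAAAAAAPwAAAAAAAAA/gAAAAAAAAD/AAAAAAAAAP+AAAAAAAAA/4AAAAAAAAD/wAAAAAAAAP/AAAAAAAAA/+AAAAAAAAD/4AAAAAAAAP/gAAAAAAAAf/AAAAA/AAB/8AAAAH/AAH/wAAAAf/AAf/gAAAD/+AB/+AAAAP/8AH/4AAAA//4Af/wAAAD//gB//AAAAf//AH/+AAAB//8AP/8AAAH//wA//wAAA///AD//gAAD//4AP/+AAAP//gA//8AAA//8AD//4AAB//gAP//gAAAf4AA///AAAAAAAD//8AAAAAAAP//4AAAAAAA///wAAAAAAD///AAAAAAAP//8AAAAAAA///wAAAAAAB///AAAAAAAH//8AAA/gAAf//wAAP/AAB///AAD//AAH//8AAf/+AAf//wAD//8AB///AAf//4AH//4AD///gAP//gAP///AA//8AB///+AD//gAH///4AP/8AAf///gAf/AAB////AB/4AAD///8AH/AAAP///wAPwAAAf///AAABgAB///8AAAPwAH///gAAAfAAf//8AAAD8AB///AAAB/gAH//wAAB/wAAf/+AAA/+AAB//gAAP/gAAP/8AAD/4AAA//gH+YAAAAD/8D/gAAAA=="/>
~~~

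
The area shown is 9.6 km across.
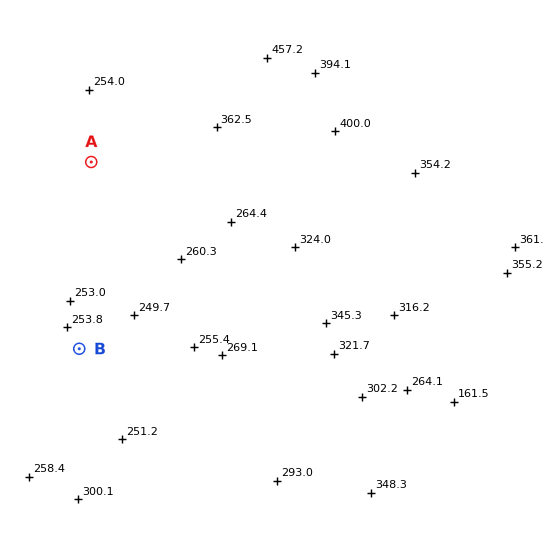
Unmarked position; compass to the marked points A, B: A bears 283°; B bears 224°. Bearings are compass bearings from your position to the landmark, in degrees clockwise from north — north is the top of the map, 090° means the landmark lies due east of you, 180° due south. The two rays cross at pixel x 229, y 194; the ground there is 270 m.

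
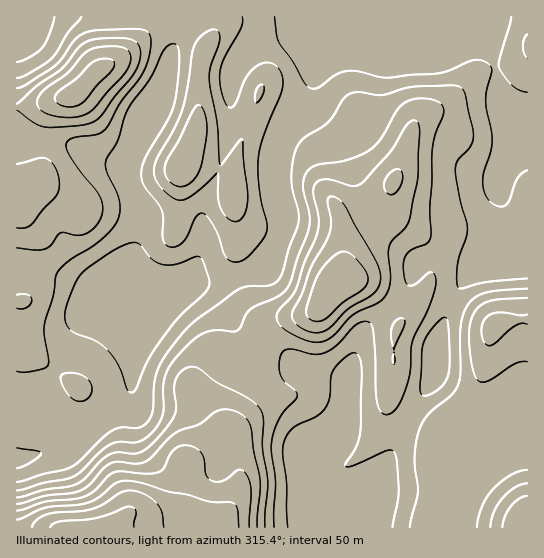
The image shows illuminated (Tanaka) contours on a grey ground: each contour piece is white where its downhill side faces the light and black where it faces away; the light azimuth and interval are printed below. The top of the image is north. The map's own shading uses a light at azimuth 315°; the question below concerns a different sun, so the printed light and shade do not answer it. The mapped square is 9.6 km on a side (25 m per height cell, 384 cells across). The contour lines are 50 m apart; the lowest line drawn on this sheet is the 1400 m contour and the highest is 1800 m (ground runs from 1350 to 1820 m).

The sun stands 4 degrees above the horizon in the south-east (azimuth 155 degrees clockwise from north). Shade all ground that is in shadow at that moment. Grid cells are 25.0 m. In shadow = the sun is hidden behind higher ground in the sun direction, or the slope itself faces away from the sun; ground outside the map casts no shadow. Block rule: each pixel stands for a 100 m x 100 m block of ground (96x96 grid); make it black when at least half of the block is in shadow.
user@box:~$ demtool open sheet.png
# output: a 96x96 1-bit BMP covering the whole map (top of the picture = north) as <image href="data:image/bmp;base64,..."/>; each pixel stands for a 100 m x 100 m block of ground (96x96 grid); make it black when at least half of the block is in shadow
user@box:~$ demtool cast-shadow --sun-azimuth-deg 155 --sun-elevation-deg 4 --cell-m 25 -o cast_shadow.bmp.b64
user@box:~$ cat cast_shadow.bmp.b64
<image width="96" height="96" href="data:image/bmp;base64,Qk2+BAAAAAAAAD4AAAAoAAAAYAAAAGAAAAABAAEAAAAAAIAEAAATCwAAEwsAAAIAAAAAAAAA////AAAAAAD//AAAAAAAAAPgA/j//8AAAAAAAAPwA/z//+AAAAAAAAPwB/7///AADgAAAAP4B/////wA/wAAAAfwB////////4AAAAfwB////////4AAAAfgD////////8AAAAfgD////////8AAAAPAD////////8AAAAOAD//////+P4AAAAMAD//////8HwAAAAAAD//////4DgAAAABAH//////8AAAAAABgH///////AAAAAADwH/7/////wAAAAADwH/z/////4AAAAABwD/j/////8AAAAAB4D/D//////AAAAAB8D+D//////wAAAAB+D+D//////8AAAAB/B8D//////+AAAAB/h4D///////AAAAA/wwD///////AAAAA/4AD/////P/AAAGA/8AD////+P+AAAGA/8AD////8H8AAAPA/+AD////+H4AAAPAf+AD/////H4AAAPAf+AD/////nwAAAPgf+AD/////nAAAAPgf+AD/////wAAAAPgP+AD/////wAAAAHgP+AD/////4AAAAHgP/AD/////4AAAAHgH/AD/////8AAAADgD/AD/////+AAAABgD/gD//////AAAABwB/gD//////gAAAA4A/wD//////wAAAA8A/8D//////4f8AAeA////////////AAPA//8/////////AAHg//8P////////gADg///j////////wABg///wP///////wAAg///wD///////4AAA///gB///////8AAA///AA////////AAA//8AAN///D///AAA//8AAA+AcB///AAA//4AAAQAAB///AAA//wAAAAAAA///AAA//gAAAAAAA///AAA//gAAAAAAA//+AAAf/AAAAAAAA//+AAAf+AAAAAAAA//8AAAf+AAAAAAAA//8AAAP8AAAAAAAA//4AAAH4AAAAAAAA//wAAAD4AAAAAAAA//wAAADwAAAAAAAA//gAAABgAAAAAAAg///wAABAAAAAAAAw///+AAAAAAAAAAAw////gAAAAAAAAAAw////wAAAAAAAHgAw////4AAADwAAP8AA////8AAAD4AAP+AA////8AAAD4AAP+AA////8AAAD4AAP/AA////+AAADwAAP/AA////+AAADgAAP/AAf///+AAADAAAf/gIf///+AAAAAAAf/gMf////AAAAAAAf/wOP////AAAAAAAf/weH////gAAAAAAf/weH////gAAAAAAf/wfD////wAABgAAP/wfB////8AAD8AAP/wfB/////AAD/wAP/wfg/////wAD/4AH/wfgf////4AD/8AH/wfwH////8AD/+AD/wf4D////+AD//AB/wf8D////+AD//gB/wP+D/////AD//4A/wP+D/////AD//+A/wP+D/////gD///gf4H+D/////Bj///wf4H8D////+Dz///4H8DwD////8H7///8D+AAD////4H7///8D+AAD////wH7///8B+AAD////AH7///8B+AAD///8AH4="/>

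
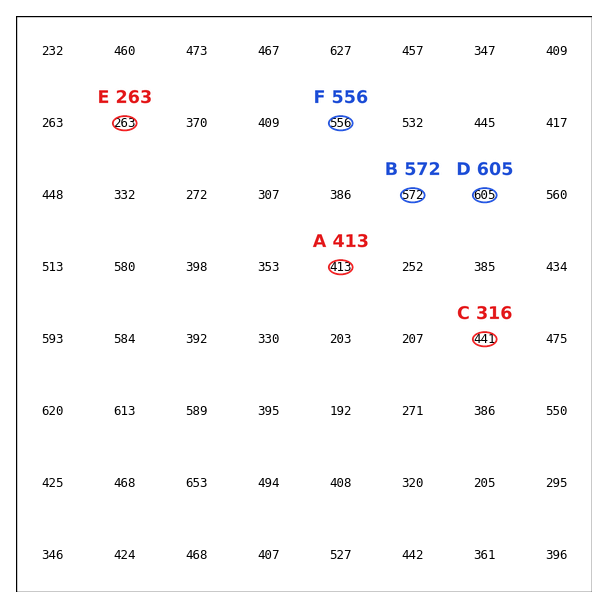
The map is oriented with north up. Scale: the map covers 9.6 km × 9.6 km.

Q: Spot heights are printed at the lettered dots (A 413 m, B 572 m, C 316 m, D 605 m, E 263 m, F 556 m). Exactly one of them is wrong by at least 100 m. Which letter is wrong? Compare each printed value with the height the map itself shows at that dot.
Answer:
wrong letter C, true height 441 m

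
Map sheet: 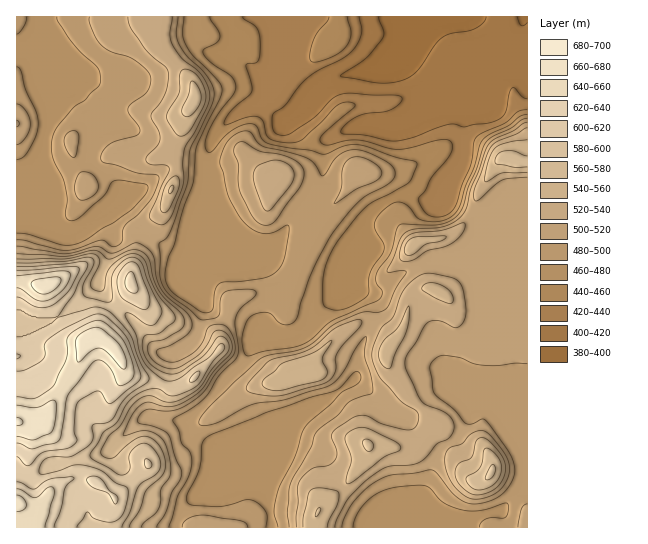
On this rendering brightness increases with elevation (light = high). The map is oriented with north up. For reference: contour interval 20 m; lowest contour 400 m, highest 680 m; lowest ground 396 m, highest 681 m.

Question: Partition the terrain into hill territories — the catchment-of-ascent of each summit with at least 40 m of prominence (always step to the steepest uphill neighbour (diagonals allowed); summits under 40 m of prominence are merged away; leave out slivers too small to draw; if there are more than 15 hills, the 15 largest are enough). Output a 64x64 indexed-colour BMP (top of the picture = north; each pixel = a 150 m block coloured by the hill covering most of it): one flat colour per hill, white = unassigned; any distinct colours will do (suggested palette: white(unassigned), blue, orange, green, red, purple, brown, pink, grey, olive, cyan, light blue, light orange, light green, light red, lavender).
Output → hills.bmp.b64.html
<image width="64" height="64" href="data:image/bmp;base64,Qk12CAAAAAAAAHYAAAAoAAAAQAAAAEAAAAABAAQAAAAAAAAIAAATCwAAEwsAABAAAAAAAAAA////ALR3HwAOf/8ALKAsACgn1gC9Z5QAS1aMAMJ34wB/f38AIr28AM++FwDox64AeLv/AIrfmACWmP8A1bDFAIiIiIiIiIiIiIgREREREREiIiIiIiIiIiJVVVURERERiIiIiIiIiIiIiBERERERESIiIiIiIiIiJVVVVVURERGIiIiIiIiIiIiIgRERERERIiIiIiIiIiIlVVVVVVVREYiIiIiIiIiIiIiBERERERIiIiIiIiIiIiJVVVVVVVURiIiIiIiIiIiBEREREREURCIiIiIiIiIiIiVVVVVVVVGIiIiIiIiIiBEREREREUREIiIiIiIiIiIiIlVVVVVVUYGIiIiIiIiBEREREREUREQiIiIiIiIiIiIiVVVVVVVVERGIiIiIgREREREREUREREIiIiIiIiIiIiJVVVVVVVUREREYiIiBEREREREUREREQiIiIiIiIiIiIlVVVVVVVRERERERGBERERERERREREREIiIiIiIiIiIiJVVVVVVVERERERERERERERERREREREQiIiIiIiIiIiIiVVVVVVUREREREREREREREUREREREREIiIiIiIiIiIiIlVVVVVREREREREREREREUREREREREQiIiIiIiIiIiIiJVVVVVERERERERERERERREREREREREIiIiIiIiIiIiIlVVVVURERERERERERERERRERERERERCIiIiIiIiIiIiJVVVVREREREREREREREREUREREREREQiIiIiIiIiIiIlVVVVERERERERERERERERFEREREREREQiIiIiIiIiIiVVVVUREREREREREREREREUREREREREREIiIiIiIiIiJVVVVRERERERERERERERERFERERERERERCIiIiIiIiIiVVVVERERERERERERERERERREREREREREQiIiIiIiIlVVVVUREREREREREREREREREURERERERERCIiIiIiIiVVVVVRERERERERERERERERERFEREREREREIiIiIiIiIlVVVVEREREREREREREREREREUREREREREQiIiIiIiIiVVVVUREREREREREREREREREREREUREREREIiIiIiIiIiVVVREREREREREREREREREREREREUREREQiIiIiIiIiJVVVERERERERERERERERERERERERFEREREIiIiIiIiIlVVWZmZERERERERERERERERERERERREREQiIiIiIiIiVVVZmZmZEREREREREREREREREREREURERCIiIiIiIiVVVVmZmZmRERERERERERERERERERERRERCIiIiIiIiJVVVWZmZmZkREREREREREREREREREREUREIiIiIiIiIlVVVZmZmZmZERERERERERERERERERERREqqoiIiIiIiVVVVmZmZmZkREREREREREREREREREREUSqqqIiIiIiVVVVWZmZmZmZERERERERERERERERERERRKqqqqIiIiJVVVVZmZmZmZkREREREREREREREREREREUSqqqqqqmZmZmZmmZmZmZmZERERETERERERERERERERRKqqqqqqpmZmZmaZmZmZmZkREREzMxERERd3EREREREUqqqqqqqqZmZmZpmZmZmZmREREzMzEREXd3dxERERERSqqqqqqqqmZmZmmZmRERmZEREzMzMREXd3d3cRERERGqqqqqqqqqpmZmaZmREREZEREzMzMzF3d3d3dxERERERqqqqqqqqqmZmZpmZERERERETMzMzN3d3d3d3cRERERGqqqqqqqqmZmZmmZkRERERMTMzMzM3d3d3d3d3ERERERGqqqqqpmZmZmaZkRERERETMzMzMzd3d3d3d3dxERERERGhERpmZmZmZpmRERERERMzMzMzN3d3d3d3d3ERERERERERGmZmZmZmmZERERERMzMzMzMzd3d3d3d3dxERERERERERpmZmZmaZkRERERMzMzMzMzN3d3d3d3d3EREREREREREWZmZmZruRERETMzMzMzMzM3d3d3d3d3cRERERERERERZmZmZmu7ERERMzMzMzMzMzd3d3d3d3dxEREREREREREWZmZma7sREREzMzMzMzMzN3d3d3d3d3ERERERERERERZmZmZruxERERMzMzMzMzMzd3d3d3d3dxERERERERERFmZmZmu7sREREzMzMzMzMzN3d3d3d3cREREREREREREWZmZma7uxERERMzMzMzMzMzd3d3d3cRERERERERERERZmZmZru7EREREzMzMzMzMzM3d3dzNxERERERERERERFmZmZmu7sREREzMzMzMzMzMzM3czMzEREREREREREREWZmZma7uxEREzMzMzMzMzMzMzMzMzMxERERERERERERZmZmZru7EREzMzMzMzMzMzMzMzMzMxEREREREREREREWZmZmu7sTMzMzMzMzMzMzMzMzMzMRERERERERERERERFmZma7uxMzMzMzMzMzMzMzMzMRERERERERERERERERERZmZru7MzMzMzMzMzMzMzMzMREREREREREREREREREREWZmu7szMzMzMzMzMzMzMzMRERERERERERERERERERERZma7szMzMzMzMzMzMzMRERERERERERERERERERERERERYbuzMzMzMzMzMzMzMRERERERERERERERERERERERERERuzMzMzMzMzMzMzMxERERERERERERERERERERERERERG7MzMzMzMzMzMzMzEREREREREREREREREREREREREREbuzMzMzMzMzMzMzMRERERERERERERERERERERERERER"/>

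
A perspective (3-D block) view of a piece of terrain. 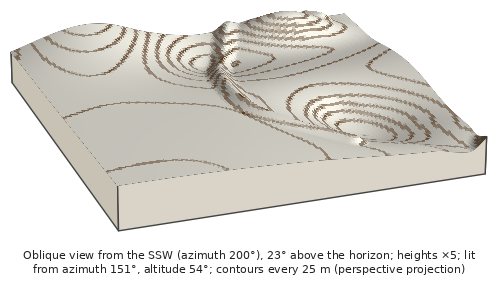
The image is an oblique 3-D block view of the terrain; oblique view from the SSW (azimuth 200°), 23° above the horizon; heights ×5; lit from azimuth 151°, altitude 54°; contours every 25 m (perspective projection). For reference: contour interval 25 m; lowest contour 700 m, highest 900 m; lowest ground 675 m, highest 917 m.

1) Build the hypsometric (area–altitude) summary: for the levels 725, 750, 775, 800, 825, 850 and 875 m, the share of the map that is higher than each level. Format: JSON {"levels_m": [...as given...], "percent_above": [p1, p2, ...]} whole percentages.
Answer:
{"levels_m": [725, 750, 775, 800, 825, 850, 875], "percent_above": [96, 91, 82, 68, 54, 33, 6]}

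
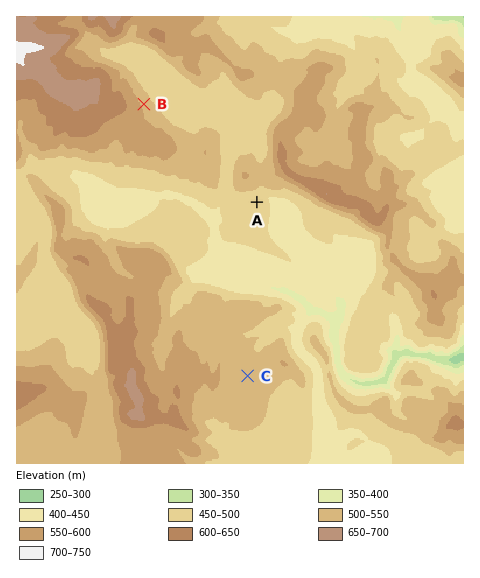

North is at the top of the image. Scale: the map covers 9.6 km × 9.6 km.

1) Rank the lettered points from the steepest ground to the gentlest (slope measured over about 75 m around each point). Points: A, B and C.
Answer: B A C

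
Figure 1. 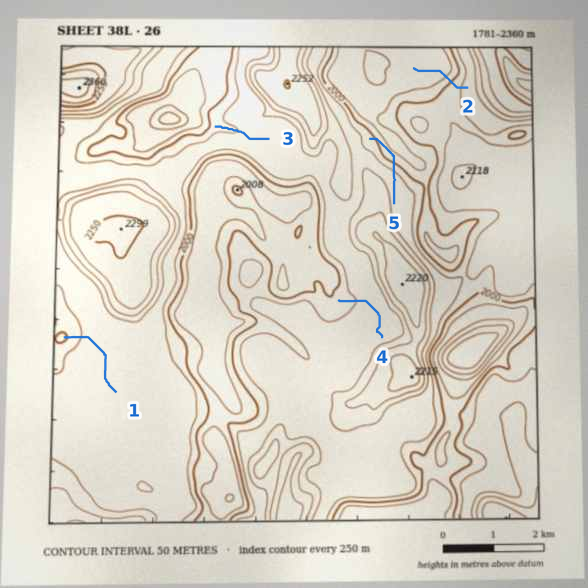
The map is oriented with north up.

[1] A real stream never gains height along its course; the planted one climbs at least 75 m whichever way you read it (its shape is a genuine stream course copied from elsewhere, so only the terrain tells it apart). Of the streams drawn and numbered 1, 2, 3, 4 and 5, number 5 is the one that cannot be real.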